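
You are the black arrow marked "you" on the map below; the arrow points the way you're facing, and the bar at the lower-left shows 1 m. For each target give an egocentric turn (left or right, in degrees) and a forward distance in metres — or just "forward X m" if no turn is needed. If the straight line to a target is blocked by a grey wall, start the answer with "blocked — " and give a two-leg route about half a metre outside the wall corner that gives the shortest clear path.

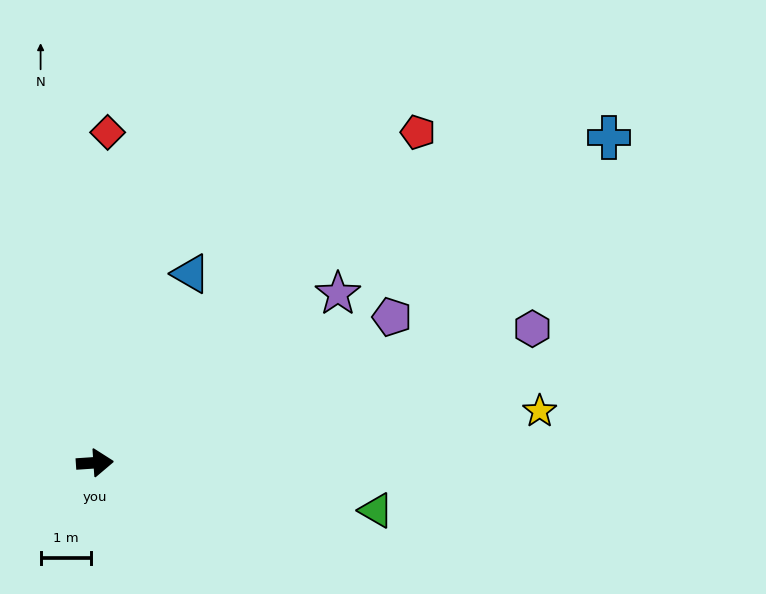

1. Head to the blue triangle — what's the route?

turn left 59°, forward 4.2 m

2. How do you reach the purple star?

turn left 31°, forward 5.9 m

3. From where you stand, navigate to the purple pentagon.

turn left 22°, forward 6.6 m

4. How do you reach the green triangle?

turn right 13°, forward 5.7 m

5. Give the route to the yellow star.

turn left 3°, forward 8.9 m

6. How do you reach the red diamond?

turn left 84°, forward 6.6 m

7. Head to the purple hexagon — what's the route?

turn left 13°, forward 9.1 m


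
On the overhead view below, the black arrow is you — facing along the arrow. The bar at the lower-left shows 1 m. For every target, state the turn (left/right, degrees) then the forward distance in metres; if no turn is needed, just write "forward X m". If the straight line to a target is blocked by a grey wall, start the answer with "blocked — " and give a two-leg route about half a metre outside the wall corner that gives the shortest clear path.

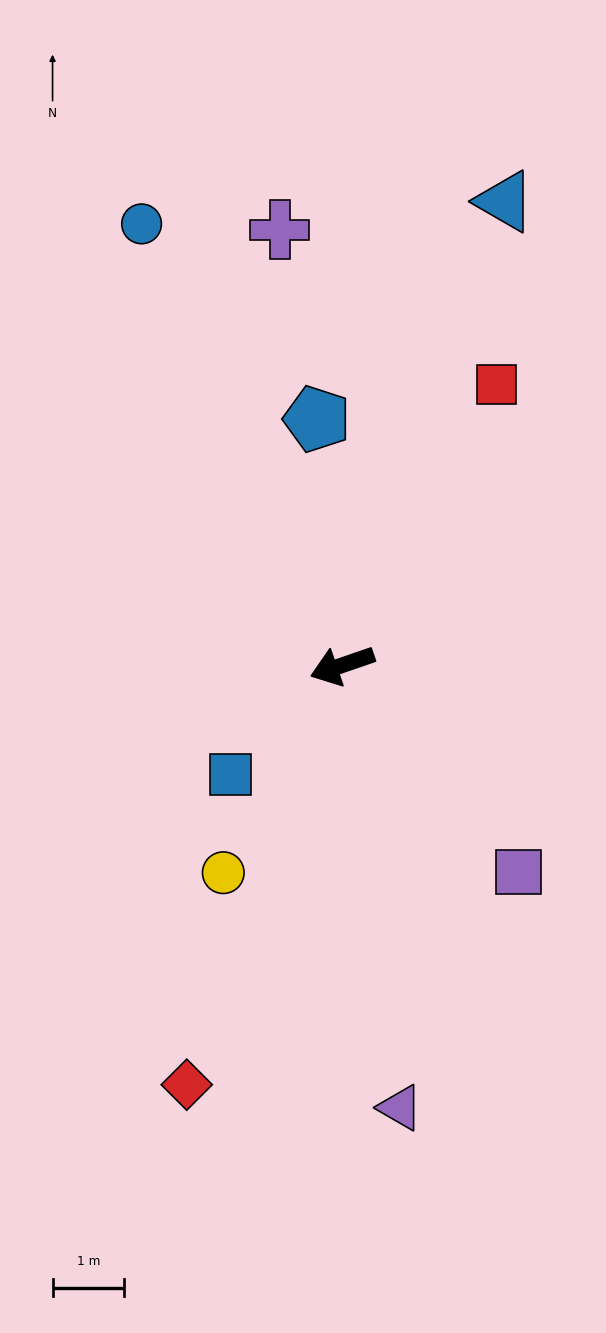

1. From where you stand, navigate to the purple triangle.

turn left 78°, forward 6.3 m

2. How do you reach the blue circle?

turn right 85°, forward 6.8 m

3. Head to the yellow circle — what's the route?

turn left 41°, forward 3.4 m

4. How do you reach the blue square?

turn left 25°, forward 2.2 m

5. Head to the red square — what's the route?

turn right 138°, forward 4.5 m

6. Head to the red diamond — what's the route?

turn left 51°, forward 6.3 m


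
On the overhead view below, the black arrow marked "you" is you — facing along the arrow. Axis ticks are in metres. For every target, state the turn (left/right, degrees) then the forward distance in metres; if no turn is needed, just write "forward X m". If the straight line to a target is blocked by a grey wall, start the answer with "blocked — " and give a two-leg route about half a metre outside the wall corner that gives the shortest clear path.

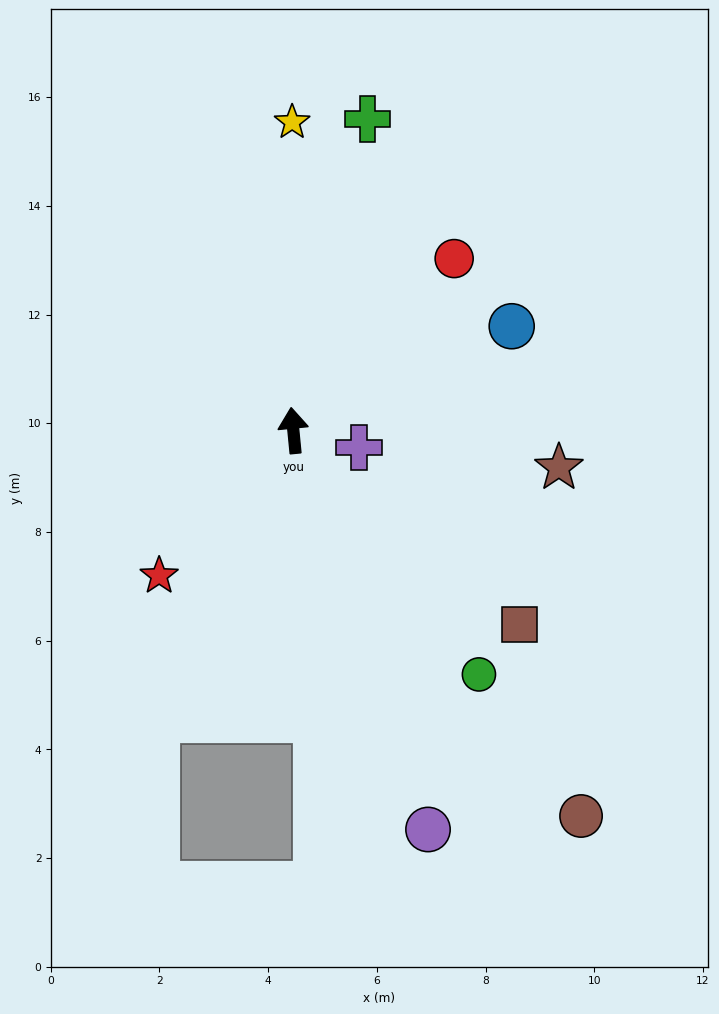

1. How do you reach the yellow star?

turn right 5°, forward 5.7 m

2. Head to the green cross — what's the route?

turn right 19°, forward 5.9 m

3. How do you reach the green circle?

turn right 148°, forward 5.6 m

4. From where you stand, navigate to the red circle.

turn right 49°, forward 4.3 m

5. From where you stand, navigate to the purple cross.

turn right 110°, forward 1.2 m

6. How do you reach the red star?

turn left 132°, forward 3.6 m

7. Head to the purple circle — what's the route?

turn right 167°, forward 7.7 m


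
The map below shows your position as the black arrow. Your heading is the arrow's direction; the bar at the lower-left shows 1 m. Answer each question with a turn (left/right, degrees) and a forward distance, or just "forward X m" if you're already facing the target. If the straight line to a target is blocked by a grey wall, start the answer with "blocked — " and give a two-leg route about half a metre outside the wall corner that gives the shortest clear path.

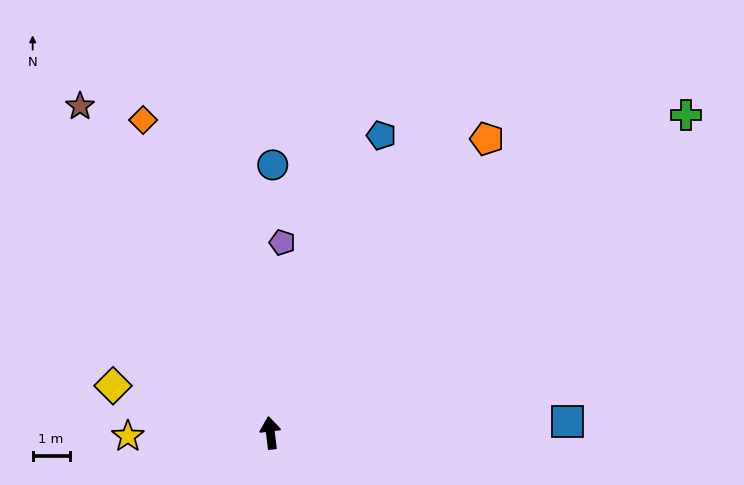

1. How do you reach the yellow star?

turn left 84°, forward 3.9 m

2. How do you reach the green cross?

turn right 60°, forward 14.2 m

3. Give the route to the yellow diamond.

turn left 66°, forward 4.4 m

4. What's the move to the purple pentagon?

turn right 10°, forward 5.2 m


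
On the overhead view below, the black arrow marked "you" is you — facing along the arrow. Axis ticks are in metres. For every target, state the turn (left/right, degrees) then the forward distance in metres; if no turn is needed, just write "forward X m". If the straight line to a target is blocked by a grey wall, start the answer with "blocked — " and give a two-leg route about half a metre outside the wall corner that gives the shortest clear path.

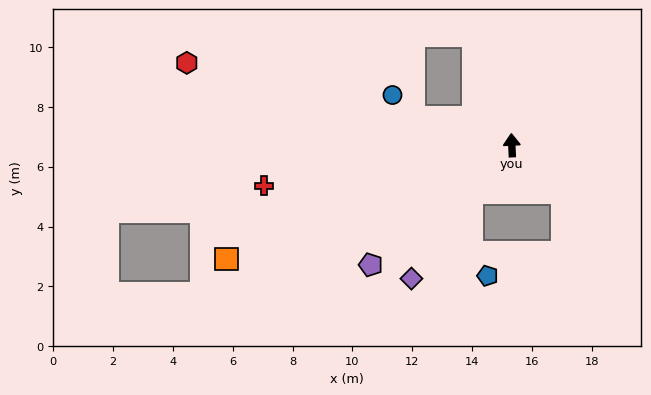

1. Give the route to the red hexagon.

turn left 73°, forward 11.2 m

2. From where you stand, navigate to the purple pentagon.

turn left 128°, forward 6.2 m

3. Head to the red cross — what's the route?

turn left 97°, forward 8.4 m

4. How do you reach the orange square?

turn left 109°, forward 10.3 m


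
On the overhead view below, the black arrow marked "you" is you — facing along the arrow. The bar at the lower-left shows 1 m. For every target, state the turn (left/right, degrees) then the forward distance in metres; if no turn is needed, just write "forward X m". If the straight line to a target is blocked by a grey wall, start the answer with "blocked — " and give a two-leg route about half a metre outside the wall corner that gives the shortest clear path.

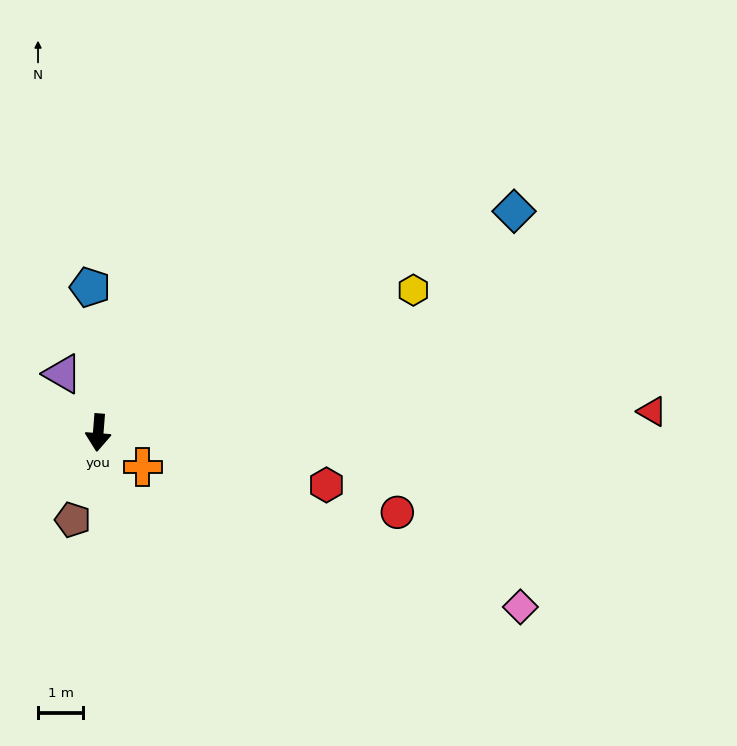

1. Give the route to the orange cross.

turn left 57°, forward 1.2 m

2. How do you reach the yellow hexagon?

turn left 119°, forward 7.6 m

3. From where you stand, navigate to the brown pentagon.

turn right 12°, forward 2.0 m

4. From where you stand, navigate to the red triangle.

turn left 97°, forward 12.2 m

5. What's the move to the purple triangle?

turn right 144°, forward 1.5 m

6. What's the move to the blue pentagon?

turn right 172°, forward 3.2 m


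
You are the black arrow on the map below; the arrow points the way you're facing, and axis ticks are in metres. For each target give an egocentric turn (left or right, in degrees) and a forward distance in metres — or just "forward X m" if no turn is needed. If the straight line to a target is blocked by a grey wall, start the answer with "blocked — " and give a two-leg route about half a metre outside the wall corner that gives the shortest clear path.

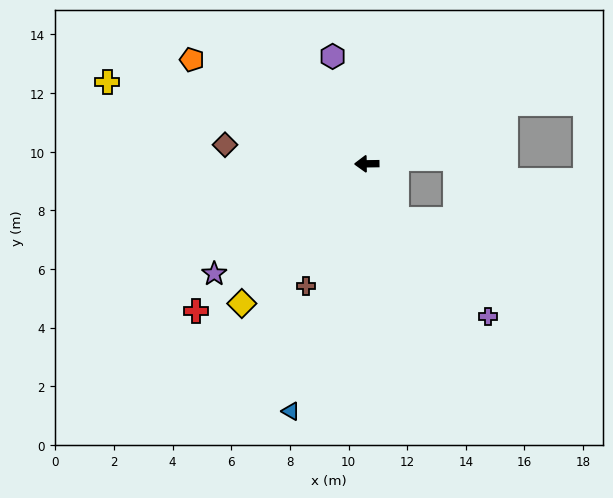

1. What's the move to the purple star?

turn left 35°, forward 6.4 m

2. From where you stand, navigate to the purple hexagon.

turn right 73°, forward 3.8 m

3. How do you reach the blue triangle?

turn left 72°, forward 8.8 m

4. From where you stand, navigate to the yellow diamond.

turn left 47°, forward 6.4 m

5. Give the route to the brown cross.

turn left 63°, forward 4.7 m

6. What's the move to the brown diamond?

turn right 8°, forward 4.9 m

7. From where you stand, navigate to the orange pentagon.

turn right 32°, forward 6.9 m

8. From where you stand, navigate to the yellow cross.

turn right 18°, forward 9.3 m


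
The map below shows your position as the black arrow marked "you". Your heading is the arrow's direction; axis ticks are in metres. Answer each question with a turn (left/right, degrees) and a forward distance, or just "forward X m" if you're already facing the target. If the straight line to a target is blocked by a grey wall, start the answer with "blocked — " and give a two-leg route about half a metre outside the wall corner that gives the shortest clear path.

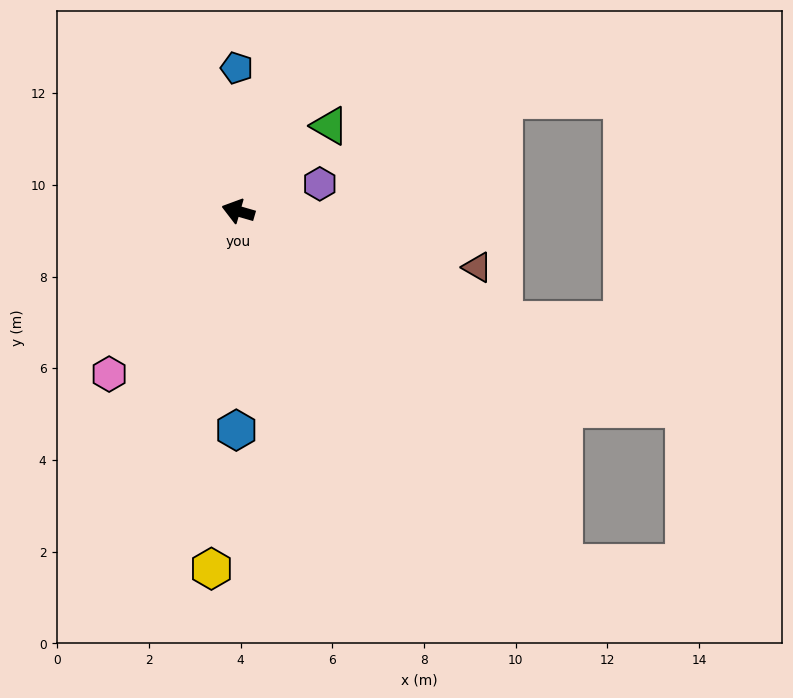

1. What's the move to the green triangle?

turn right 121°, forward 2.7 m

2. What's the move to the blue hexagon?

turn left 106°, forward 4.8 m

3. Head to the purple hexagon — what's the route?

turn right 145°, forward 1.9 m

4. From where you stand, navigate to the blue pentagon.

turn right 73°, forward 3.1 m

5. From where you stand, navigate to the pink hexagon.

turn left 68°, forward 4.5 m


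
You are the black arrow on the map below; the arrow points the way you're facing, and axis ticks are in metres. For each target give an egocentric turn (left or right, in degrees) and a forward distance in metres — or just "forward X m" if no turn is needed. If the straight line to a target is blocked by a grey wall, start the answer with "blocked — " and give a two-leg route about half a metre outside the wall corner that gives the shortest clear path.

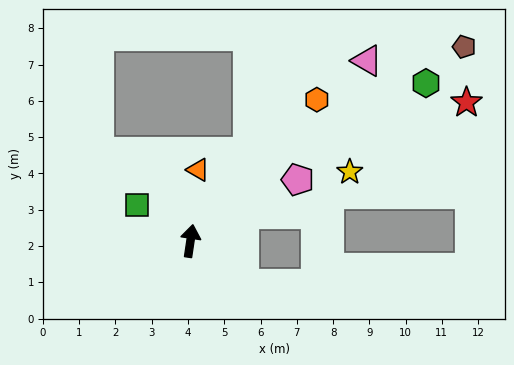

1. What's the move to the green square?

turn left 65°, forward 1.8 m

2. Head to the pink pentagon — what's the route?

turn right 52°, forward 3.4 m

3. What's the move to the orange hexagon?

turn right 33°, forward 5.2 m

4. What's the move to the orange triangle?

turn left 2°, forward 2.0 m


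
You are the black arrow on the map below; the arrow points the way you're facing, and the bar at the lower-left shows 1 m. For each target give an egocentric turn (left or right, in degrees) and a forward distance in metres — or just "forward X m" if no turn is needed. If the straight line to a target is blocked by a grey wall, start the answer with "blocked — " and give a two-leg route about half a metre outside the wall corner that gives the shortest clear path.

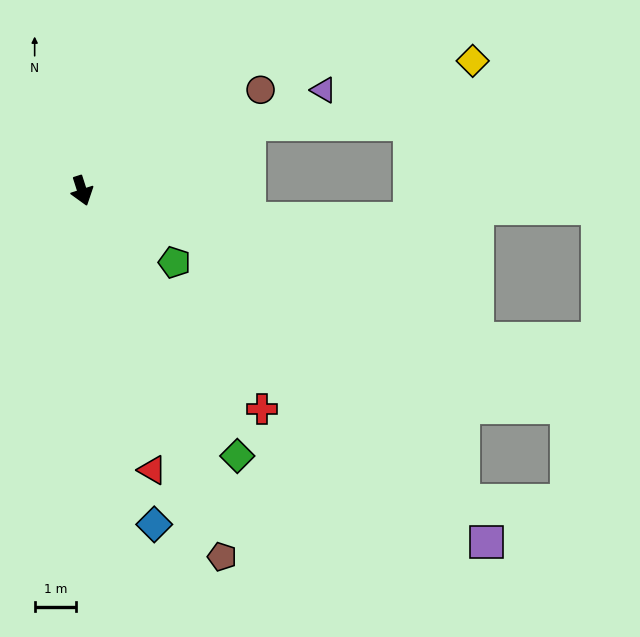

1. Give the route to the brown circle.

turn left 102°, forward 4.9 m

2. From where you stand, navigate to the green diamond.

turn left 13°, forward 7.4 m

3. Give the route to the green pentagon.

turn left 34°, forward 2.8 m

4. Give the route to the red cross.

turn left 22°, forward 6.8 m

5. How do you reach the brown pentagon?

turn left 3°, forward 9.4 m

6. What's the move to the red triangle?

turn right 4°, forward 6.9 m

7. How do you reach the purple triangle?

turn left 95°, forward 6.3 m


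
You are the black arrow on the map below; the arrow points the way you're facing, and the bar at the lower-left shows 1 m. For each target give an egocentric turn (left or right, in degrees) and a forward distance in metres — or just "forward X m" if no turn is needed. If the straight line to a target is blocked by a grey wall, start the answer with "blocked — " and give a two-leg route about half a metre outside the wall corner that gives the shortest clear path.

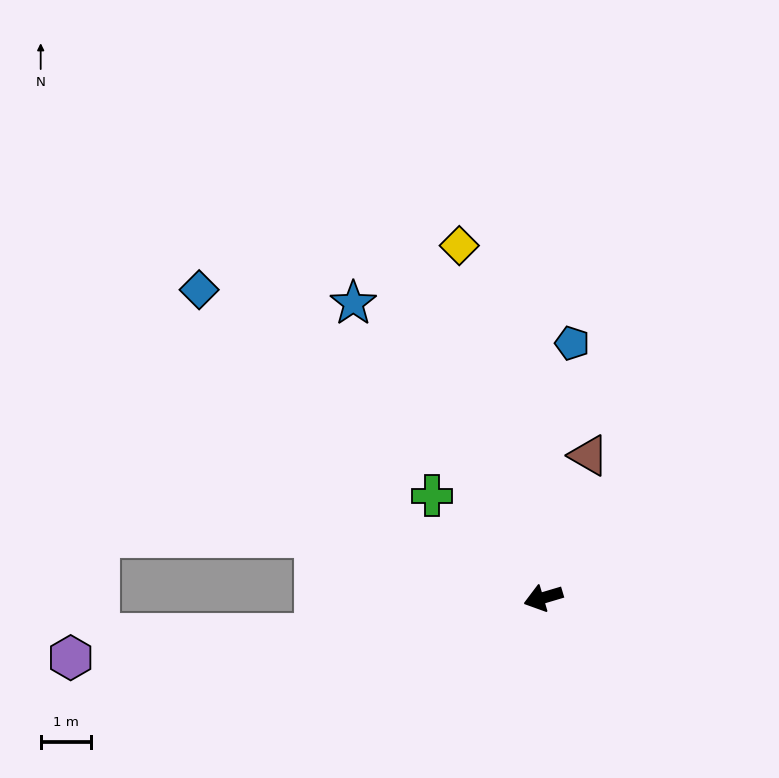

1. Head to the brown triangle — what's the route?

turn right 124°, forward 3.0 m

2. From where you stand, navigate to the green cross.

turn right 59°, forward 3.0 m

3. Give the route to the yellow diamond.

turn right 93°, forward 7.3 m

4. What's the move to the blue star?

turn right 74°, forward 7.0 m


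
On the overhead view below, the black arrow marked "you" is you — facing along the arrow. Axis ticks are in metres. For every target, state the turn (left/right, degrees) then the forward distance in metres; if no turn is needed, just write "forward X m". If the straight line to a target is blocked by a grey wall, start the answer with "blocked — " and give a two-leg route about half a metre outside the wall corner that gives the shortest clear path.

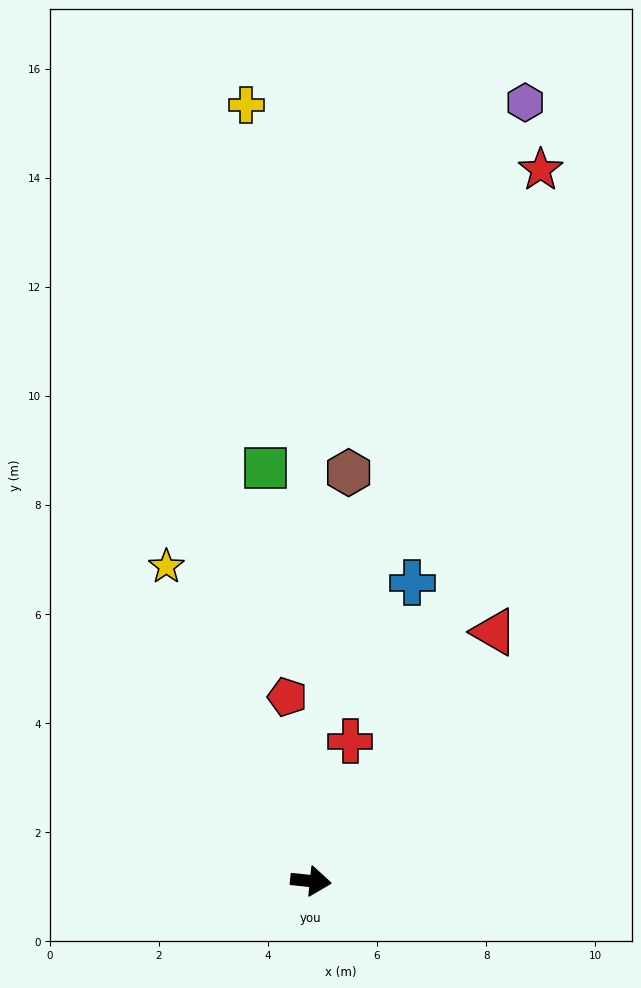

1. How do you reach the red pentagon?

turn left 103°, forward 3.4 m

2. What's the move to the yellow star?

turn left 121°, forward 6.3 m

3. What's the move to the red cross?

turn left 80°, forward 2.7 m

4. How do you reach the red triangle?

turn left 60°, forward 5.7 m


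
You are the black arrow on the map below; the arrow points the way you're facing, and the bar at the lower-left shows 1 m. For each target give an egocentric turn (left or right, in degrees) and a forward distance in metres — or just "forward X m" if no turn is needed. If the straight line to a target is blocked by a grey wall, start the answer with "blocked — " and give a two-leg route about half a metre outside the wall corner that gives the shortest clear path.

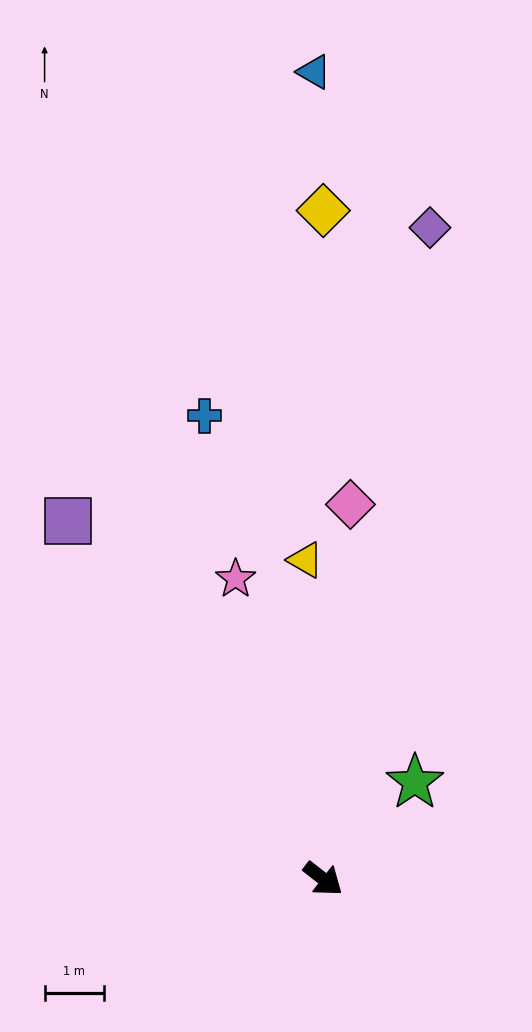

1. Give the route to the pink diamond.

turn left 124°, forward 6.4 m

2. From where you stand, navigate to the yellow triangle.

turn left 131°, forward 5.4 m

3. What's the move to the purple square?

turn left 163°, forward 7.5 m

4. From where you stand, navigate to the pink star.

turn left 144°, forward 5.3 m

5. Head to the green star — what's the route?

turn left 84°, forward 2.3 m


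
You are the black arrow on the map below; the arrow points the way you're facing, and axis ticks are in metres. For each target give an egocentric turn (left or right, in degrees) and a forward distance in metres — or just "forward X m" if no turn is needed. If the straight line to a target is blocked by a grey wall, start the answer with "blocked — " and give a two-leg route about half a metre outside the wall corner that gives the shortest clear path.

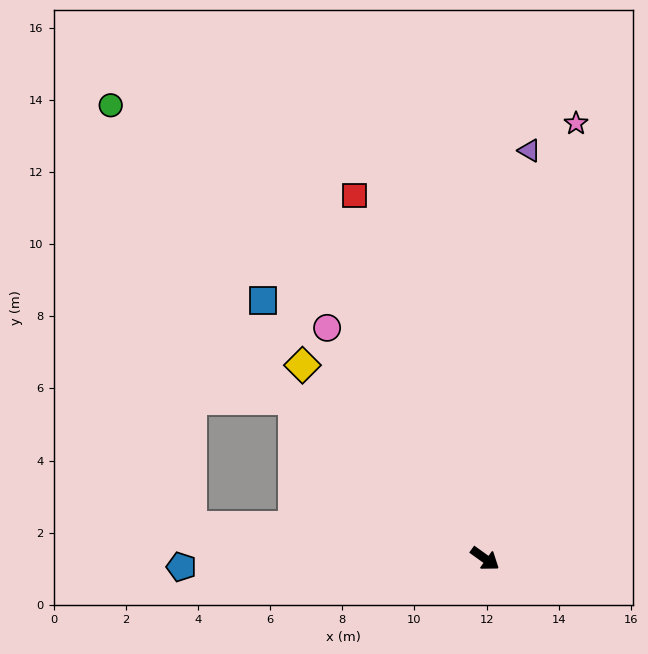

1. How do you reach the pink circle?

turn left 160°, forward 7.8 m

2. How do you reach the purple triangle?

turn left 119°, forward 11.4 m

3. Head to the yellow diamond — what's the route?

turn left 169°, forward 7.4 m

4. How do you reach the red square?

turn left 145°, forward 10.7 m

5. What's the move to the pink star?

turn left 114°, forward 12.3 m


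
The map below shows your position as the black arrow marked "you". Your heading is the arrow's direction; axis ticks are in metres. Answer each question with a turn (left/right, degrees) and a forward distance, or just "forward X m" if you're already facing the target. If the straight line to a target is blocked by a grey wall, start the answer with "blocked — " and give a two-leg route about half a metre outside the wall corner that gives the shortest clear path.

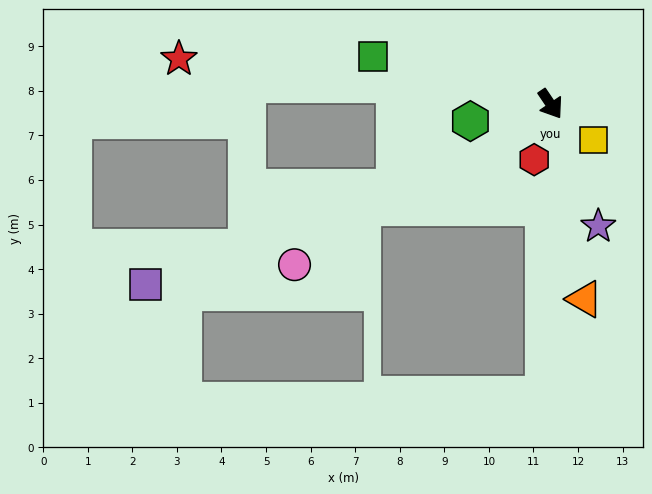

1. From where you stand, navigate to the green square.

turn right 139°, forward 4.1 m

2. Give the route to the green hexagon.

turn right 112°, forward 1.8 m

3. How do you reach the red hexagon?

turn right 50°, forward 1.3 m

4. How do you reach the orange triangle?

turn right 24°, forward 4.4 m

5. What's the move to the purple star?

turn right 13°, forward 2.9 m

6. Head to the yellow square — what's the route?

turn left 16°, forward 1.3 m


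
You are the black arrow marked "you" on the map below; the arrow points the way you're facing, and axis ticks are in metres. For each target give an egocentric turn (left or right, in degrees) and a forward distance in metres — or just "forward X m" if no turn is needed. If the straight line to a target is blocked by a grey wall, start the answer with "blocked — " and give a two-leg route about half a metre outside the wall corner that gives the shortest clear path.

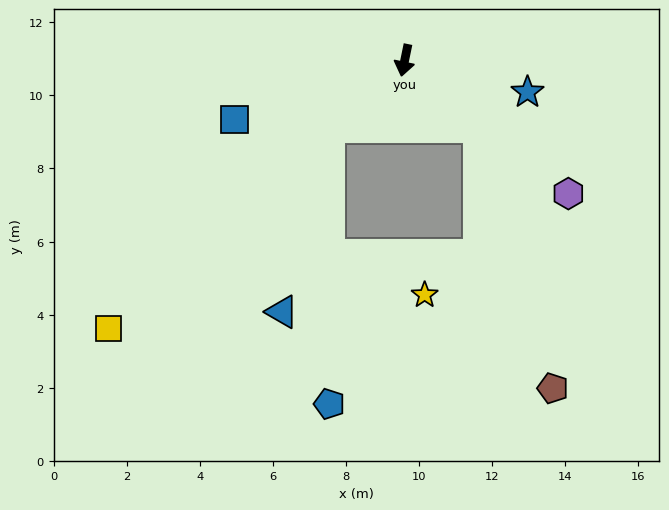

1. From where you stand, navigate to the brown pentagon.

blocked — turn left 59°, forward 2.7 m, then turn right 31°, forward 7.4 m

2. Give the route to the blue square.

turn right 59°, forward 4.9 m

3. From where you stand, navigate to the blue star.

turn left 87°, forward 3.5 m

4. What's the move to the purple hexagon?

turn left 63°, forward 5.8 m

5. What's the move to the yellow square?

turn right 36°, forward 10.9 m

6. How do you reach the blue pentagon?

blocked — turn right 36°, forward 2.8 m, then turn left 48°, forward 7.6 m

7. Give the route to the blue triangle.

blocked — turn right 36°, forward 2.8 m, then turn left 33°, forward 5.2 m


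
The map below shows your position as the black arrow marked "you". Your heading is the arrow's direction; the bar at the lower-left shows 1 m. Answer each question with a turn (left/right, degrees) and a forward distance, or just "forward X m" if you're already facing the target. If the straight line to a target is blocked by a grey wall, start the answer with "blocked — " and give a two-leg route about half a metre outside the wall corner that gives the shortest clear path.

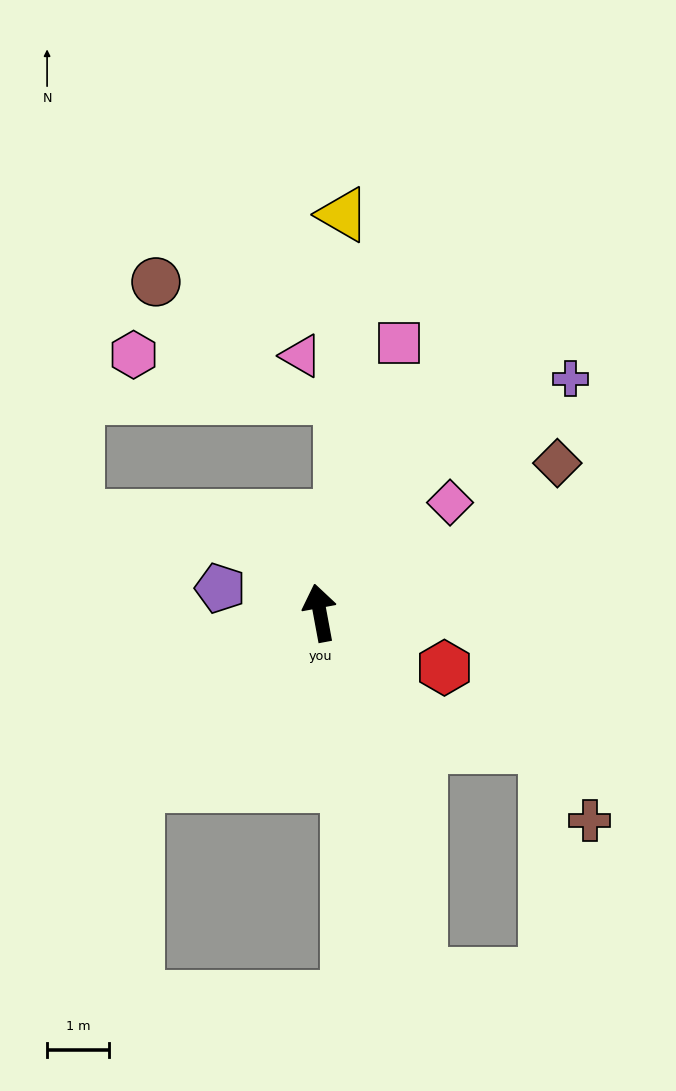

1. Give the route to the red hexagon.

turn right 124°, forward 2.2 m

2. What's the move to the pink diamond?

turn right 60°, forward 2.8 m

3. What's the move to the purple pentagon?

turn left 66°, forward 1.7 m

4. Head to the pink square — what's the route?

turn right 27°, forward 4.6 m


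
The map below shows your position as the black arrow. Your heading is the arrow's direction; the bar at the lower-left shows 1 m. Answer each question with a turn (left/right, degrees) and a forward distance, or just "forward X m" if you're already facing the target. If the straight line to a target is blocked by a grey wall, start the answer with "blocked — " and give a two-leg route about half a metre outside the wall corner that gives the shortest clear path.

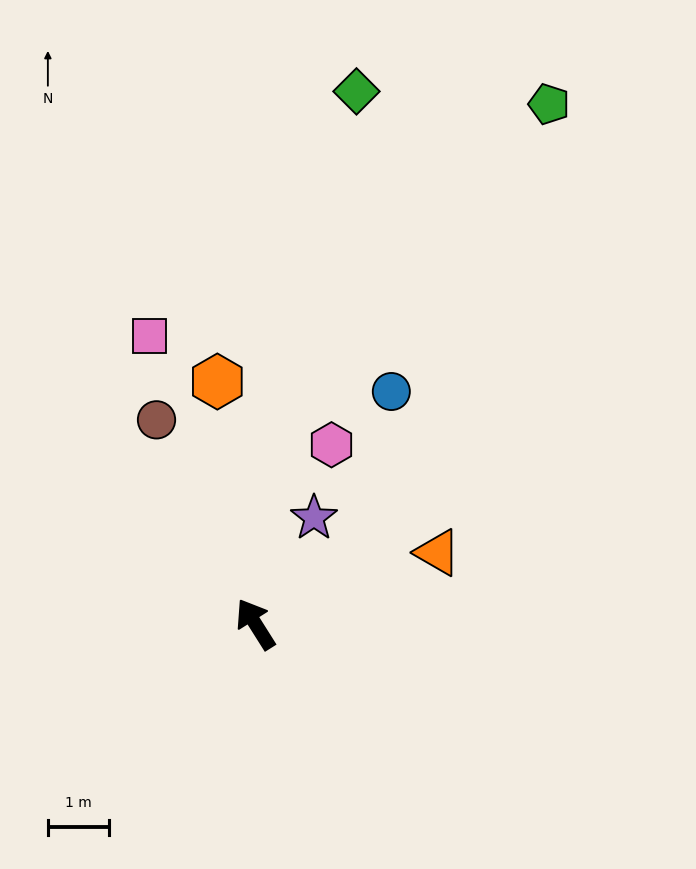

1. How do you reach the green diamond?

turn right 43°, forward 8.8 m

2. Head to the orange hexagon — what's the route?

turn right 23°, forward 4.0 m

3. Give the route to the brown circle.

turn right 6°, forward 3.7 m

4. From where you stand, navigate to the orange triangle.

turn right 101°, forward 3.2 m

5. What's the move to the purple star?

turn right 61°, forward 2.0 m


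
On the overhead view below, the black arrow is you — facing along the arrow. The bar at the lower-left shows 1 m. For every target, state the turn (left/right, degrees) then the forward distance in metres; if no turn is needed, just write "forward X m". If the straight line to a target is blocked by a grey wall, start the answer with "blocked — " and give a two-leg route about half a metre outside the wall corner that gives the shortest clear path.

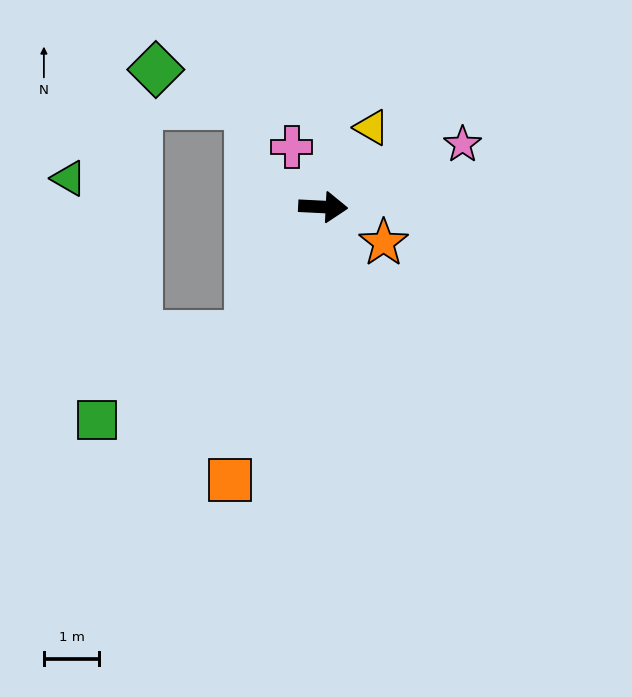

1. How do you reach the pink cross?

turn left 121°, forward 1.2 m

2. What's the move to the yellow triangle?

turn left 61°, forward 1.7 m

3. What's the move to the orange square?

turn right 106°, forward 5.2 m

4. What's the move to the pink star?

turn left 27°, forward 2.8 m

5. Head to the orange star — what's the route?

turn right 28°, forward 1.3 m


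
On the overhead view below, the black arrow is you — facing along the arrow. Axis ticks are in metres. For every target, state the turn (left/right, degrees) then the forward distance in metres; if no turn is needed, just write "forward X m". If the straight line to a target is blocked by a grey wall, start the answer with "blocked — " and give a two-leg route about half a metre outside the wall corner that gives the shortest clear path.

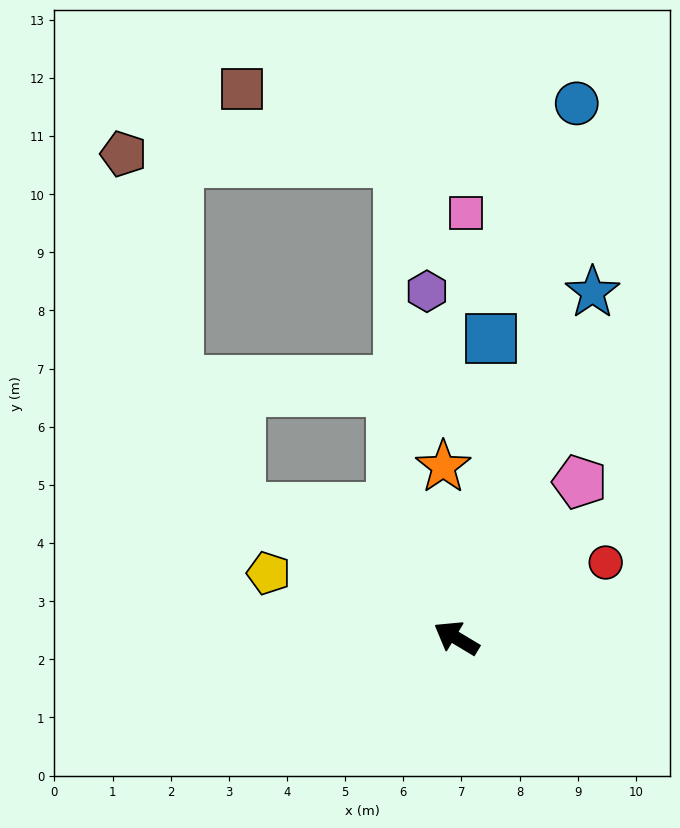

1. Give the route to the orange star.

turn right 55°, forward 3.0 m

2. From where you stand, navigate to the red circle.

turn right 122°, forward 2.9 m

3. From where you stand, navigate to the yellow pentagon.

turn left 12°, forward 3.4 m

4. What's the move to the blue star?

turn right 80°, forward 6.4 m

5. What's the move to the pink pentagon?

turn right 97°, forward 3.4 m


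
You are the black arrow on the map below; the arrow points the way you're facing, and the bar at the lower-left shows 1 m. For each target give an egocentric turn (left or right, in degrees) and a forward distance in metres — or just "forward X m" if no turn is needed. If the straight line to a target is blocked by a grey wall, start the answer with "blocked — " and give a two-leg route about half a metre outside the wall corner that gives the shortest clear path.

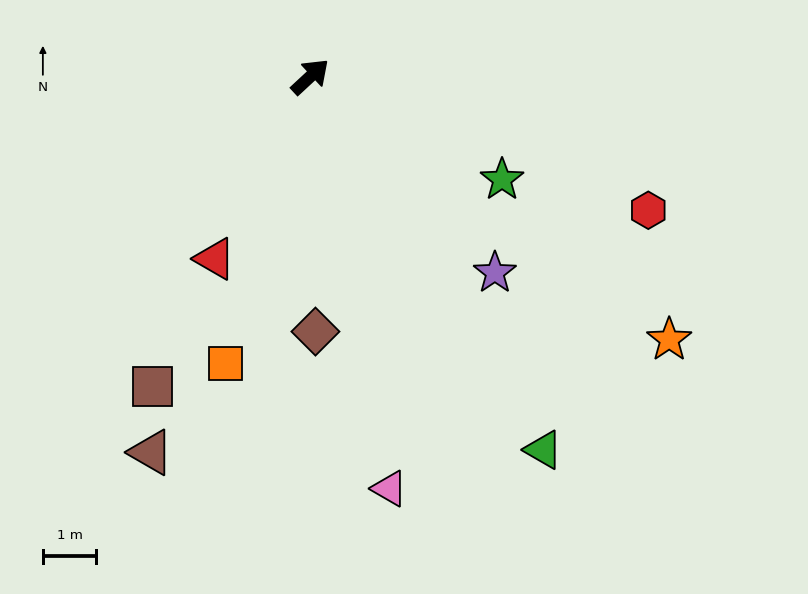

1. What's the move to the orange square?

turn right 149°, forward 5.6 m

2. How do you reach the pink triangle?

turn right 122°, forward 7.8 m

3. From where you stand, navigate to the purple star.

turn right 90°, forward 5.0 m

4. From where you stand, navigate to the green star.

turn right 71°, forward 4.1 m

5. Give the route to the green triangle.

turn right 101°, forward 8.2 m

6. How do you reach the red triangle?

turn right 160°, forward 3.8 m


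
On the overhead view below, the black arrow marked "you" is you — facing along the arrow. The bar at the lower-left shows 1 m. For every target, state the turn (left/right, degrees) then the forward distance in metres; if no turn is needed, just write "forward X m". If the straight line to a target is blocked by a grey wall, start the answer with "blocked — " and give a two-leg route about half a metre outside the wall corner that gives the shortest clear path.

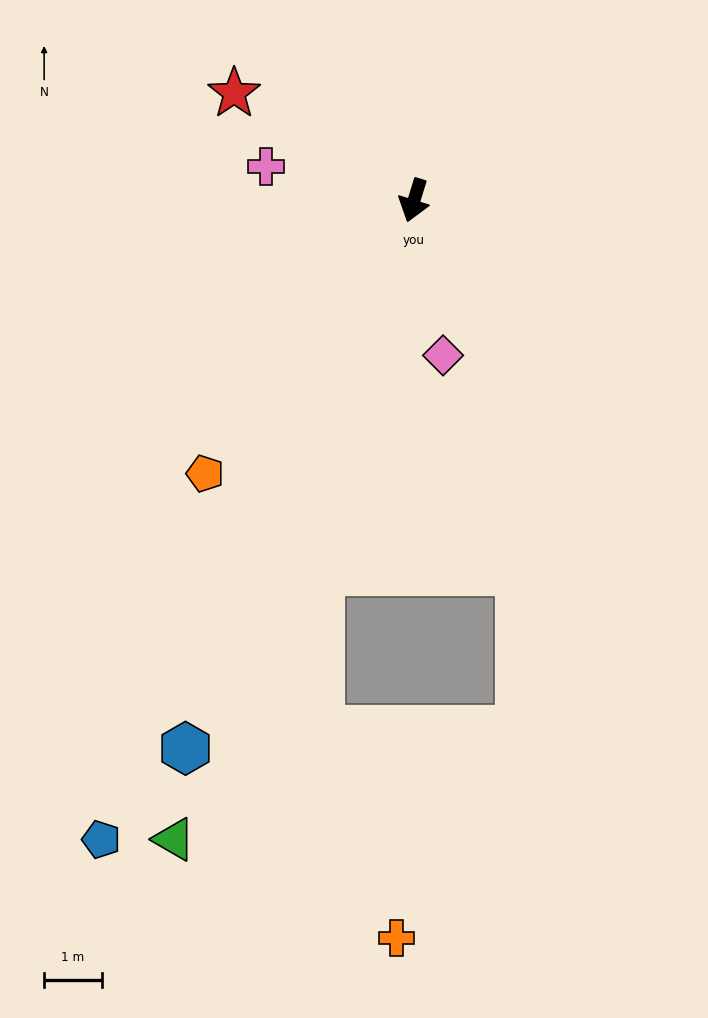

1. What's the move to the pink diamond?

turn left 28°, forward 2.7 m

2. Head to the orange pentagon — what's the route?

turn right 20°, forward 6.0 m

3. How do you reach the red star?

turn right 104°, forward 3.6 m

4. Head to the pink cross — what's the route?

turn right 86°, forward 2.6 m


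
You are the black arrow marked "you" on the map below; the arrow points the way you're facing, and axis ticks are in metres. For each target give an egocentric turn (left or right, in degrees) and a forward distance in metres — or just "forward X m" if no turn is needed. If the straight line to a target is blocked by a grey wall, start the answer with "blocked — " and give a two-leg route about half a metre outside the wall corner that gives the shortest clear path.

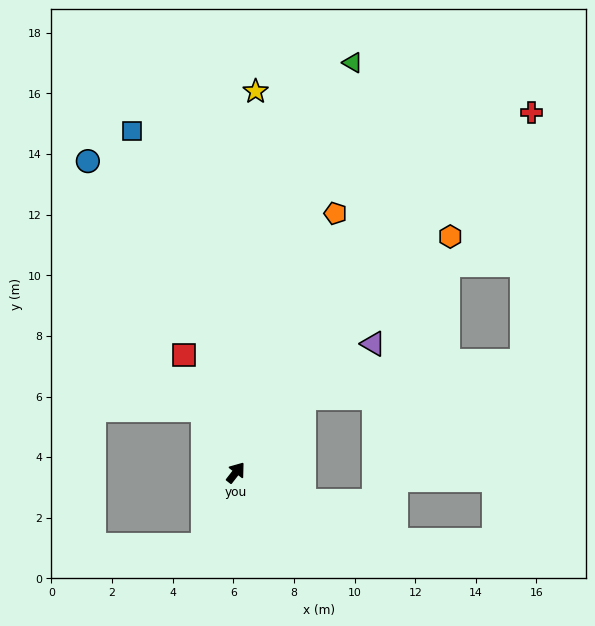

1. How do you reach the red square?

turn left 61°, forward 4.2 m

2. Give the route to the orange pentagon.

turn left 17°, forward 9.2 m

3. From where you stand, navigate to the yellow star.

turn left 35°, forward 12.6 m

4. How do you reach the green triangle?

turn left 22°, forward 14.1 m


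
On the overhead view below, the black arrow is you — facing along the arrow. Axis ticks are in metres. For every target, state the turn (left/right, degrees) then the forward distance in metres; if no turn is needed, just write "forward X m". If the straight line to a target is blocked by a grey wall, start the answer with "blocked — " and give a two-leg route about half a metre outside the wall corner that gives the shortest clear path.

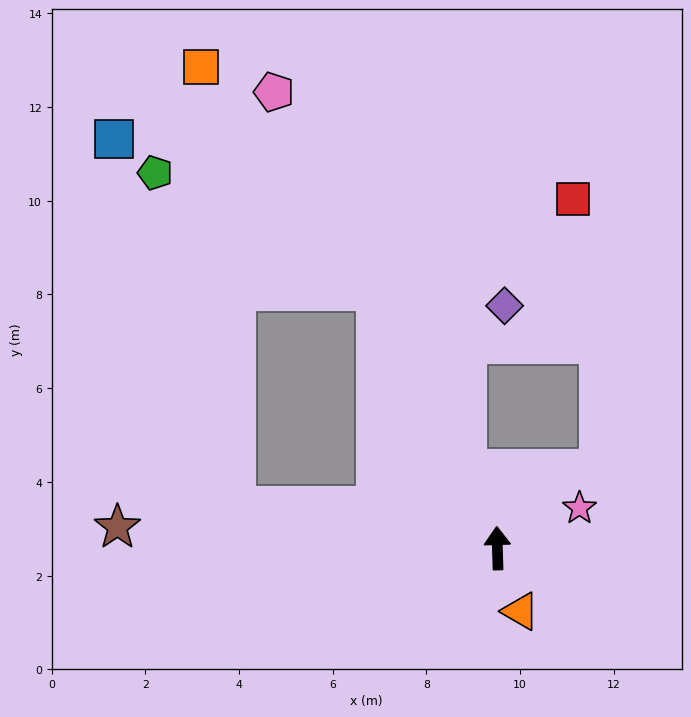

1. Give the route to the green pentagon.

blocked — turn left 24°, forward 6.1 m, then turn left 36°, forward 5.3 m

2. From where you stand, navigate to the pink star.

turn right 66°, forward 1.9 m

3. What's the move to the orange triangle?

turn right 162°, forward 1.4 m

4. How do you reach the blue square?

blocked — turn left 79°, forward 5.6 m, then turn right 62°, forward 8.3 m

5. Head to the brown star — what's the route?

turn left 85°, forward 8.1 m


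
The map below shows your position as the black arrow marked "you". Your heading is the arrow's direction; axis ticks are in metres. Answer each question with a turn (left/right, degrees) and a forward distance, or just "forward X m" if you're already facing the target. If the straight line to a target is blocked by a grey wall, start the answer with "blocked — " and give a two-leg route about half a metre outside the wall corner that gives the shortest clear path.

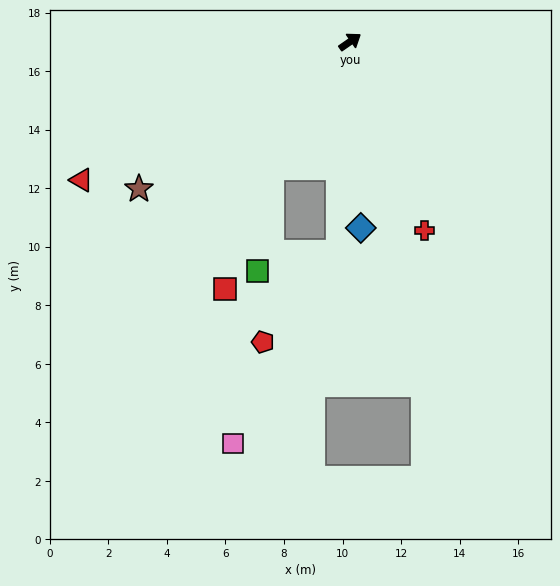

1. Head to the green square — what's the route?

blocked — turn right 156°, forward 5.1 m, then turn left 23°, forward 3.5 m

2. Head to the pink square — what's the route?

blocked — turn right 128°, forward 7.2 m, then turn right 26°, forward 7.5 m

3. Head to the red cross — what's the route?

turn right 103°, forward 6.9 m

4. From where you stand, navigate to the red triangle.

turn left 173°, forward 10.3 m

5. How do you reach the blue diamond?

turn right 121°, forward 6.4 m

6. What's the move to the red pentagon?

blocked — turn right 128°, forward 7.2 m, then turn right 37°, forward 4.0 m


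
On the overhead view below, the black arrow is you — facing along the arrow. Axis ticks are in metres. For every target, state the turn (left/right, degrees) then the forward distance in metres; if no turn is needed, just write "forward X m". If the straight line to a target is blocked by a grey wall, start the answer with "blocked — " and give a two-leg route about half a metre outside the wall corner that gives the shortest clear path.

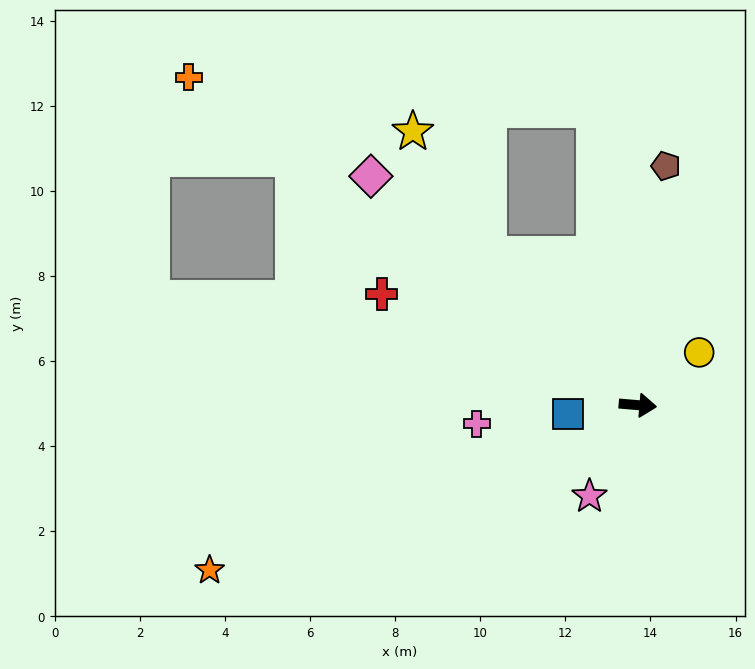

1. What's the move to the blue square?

turn right 168°, forward 1.7 m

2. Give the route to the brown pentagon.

turn left 88°, forward 5.7 m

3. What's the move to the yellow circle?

turn left 46°, forward 1.9 m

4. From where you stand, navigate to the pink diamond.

turn left 144°, forward 8.3 m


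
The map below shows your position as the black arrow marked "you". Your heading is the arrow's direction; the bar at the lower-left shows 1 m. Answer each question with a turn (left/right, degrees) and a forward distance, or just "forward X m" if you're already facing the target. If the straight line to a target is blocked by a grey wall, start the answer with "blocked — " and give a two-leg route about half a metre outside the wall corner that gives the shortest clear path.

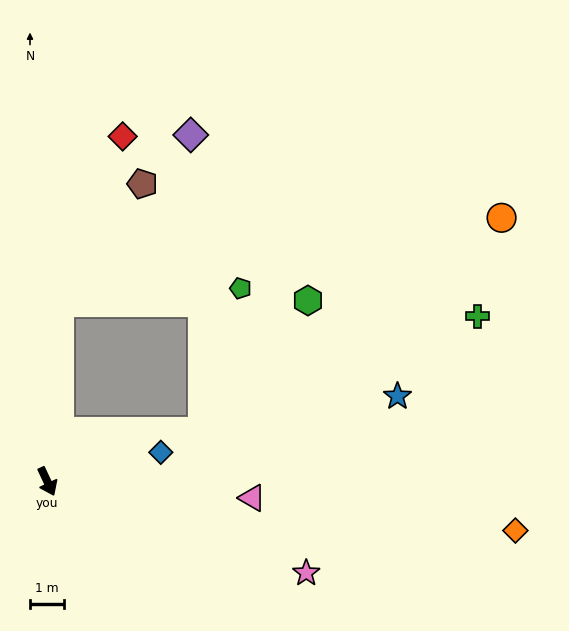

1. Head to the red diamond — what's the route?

blocked — turn left 151°, forward 5.3 m, then turn right 17°, forward 5.3 m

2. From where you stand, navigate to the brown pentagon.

blocked — turn left 151°, forward 5.3 m, then turn right 31°, forward 4.3 m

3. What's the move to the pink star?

turn left 45°, forward 8.2 m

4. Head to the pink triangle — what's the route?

turn left 60°, forward 6.1 m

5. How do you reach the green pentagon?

blocked — turn left 151°, forward 5.3 m, then turn right 82°, forward 5.4 m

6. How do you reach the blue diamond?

turn left 79°, forward 3.5 m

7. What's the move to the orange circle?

blocked — turn left 151°, forward 5.3 m, then turn right 75°, forward 13.4 m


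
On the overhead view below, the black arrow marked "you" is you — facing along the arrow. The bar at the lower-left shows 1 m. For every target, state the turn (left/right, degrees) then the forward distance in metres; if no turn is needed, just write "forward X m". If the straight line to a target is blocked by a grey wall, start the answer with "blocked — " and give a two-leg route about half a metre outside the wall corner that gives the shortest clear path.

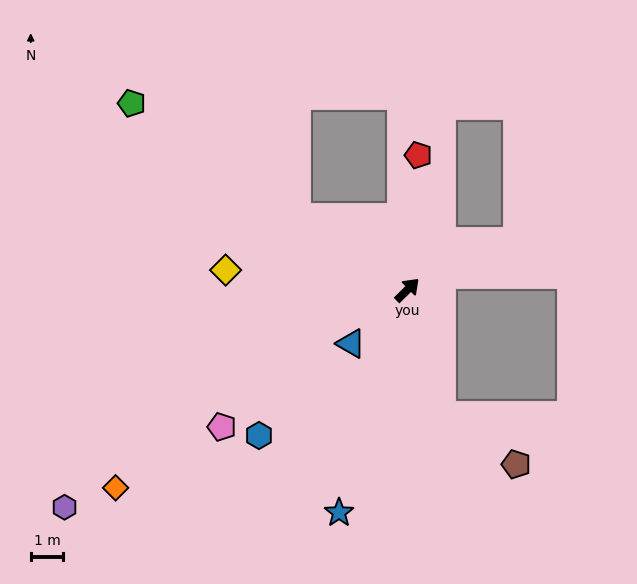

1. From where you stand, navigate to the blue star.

turn right 152°, forward 7.1 m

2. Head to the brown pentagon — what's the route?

blocked — turn right 119°, forward 4.0 m, then turn left 40°, forward 2.7 m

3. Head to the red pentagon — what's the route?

turn left 41°, forward 4.1 m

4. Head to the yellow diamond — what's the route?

turn left 129°, forward 5.6 m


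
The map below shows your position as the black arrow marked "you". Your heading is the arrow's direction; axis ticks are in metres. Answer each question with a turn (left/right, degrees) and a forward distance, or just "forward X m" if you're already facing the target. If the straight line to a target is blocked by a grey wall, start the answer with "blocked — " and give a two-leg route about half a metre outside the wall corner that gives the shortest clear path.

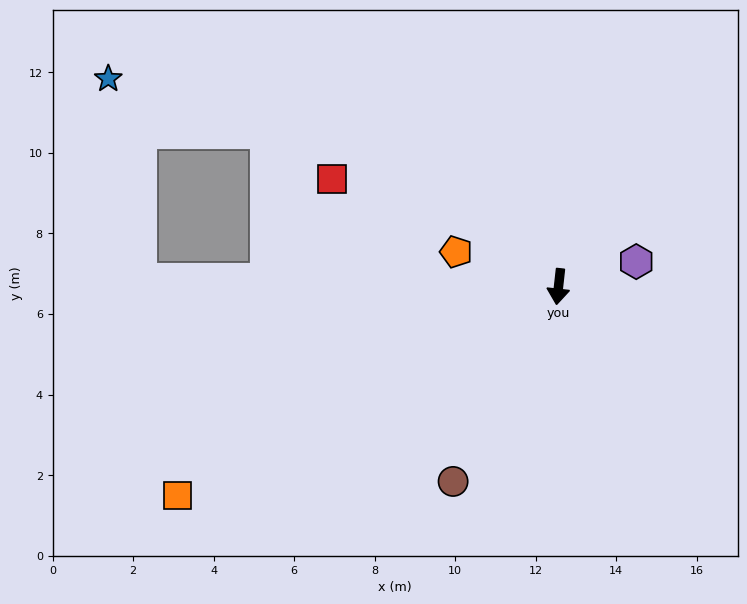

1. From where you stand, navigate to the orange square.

turn right 55°, forward 10.8 m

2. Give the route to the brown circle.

turn right 22°, forward 5.5 m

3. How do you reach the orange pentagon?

turn right 102°, forward 2.7 m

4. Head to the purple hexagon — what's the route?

turn left 114°, forward 2.0 m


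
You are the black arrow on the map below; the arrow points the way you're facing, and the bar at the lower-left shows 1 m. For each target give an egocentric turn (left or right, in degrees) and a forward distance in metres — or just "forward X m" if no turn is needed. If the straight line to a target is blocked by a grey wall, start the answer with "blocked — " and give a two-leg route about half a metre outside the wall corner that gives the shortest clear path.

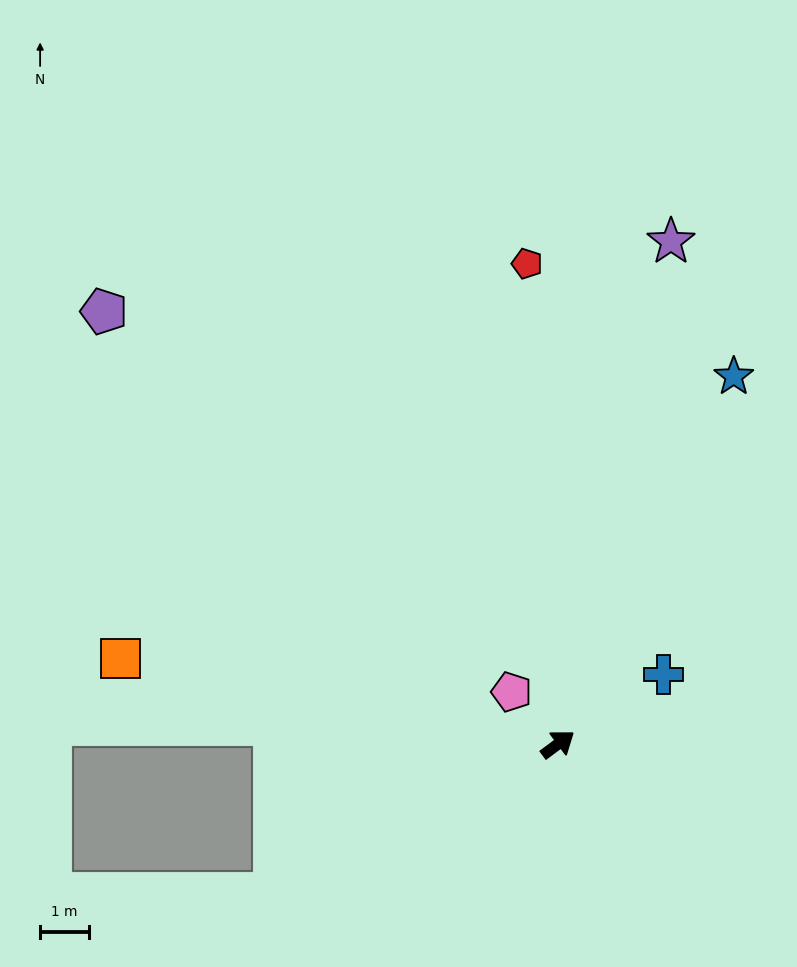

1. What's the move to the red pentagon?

turn left 57°, forward 9.9 m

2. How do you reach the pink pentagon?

turn left 95°, forward 1.4 m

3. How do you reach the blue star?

turn left 28°, forward 8.4 m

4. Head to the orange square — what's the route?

turn left 132°, forward 9.2 m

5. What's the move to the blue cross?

turn right 3°, forward 2.6 m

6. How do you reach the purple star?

turn left 41°, forward 10.6 m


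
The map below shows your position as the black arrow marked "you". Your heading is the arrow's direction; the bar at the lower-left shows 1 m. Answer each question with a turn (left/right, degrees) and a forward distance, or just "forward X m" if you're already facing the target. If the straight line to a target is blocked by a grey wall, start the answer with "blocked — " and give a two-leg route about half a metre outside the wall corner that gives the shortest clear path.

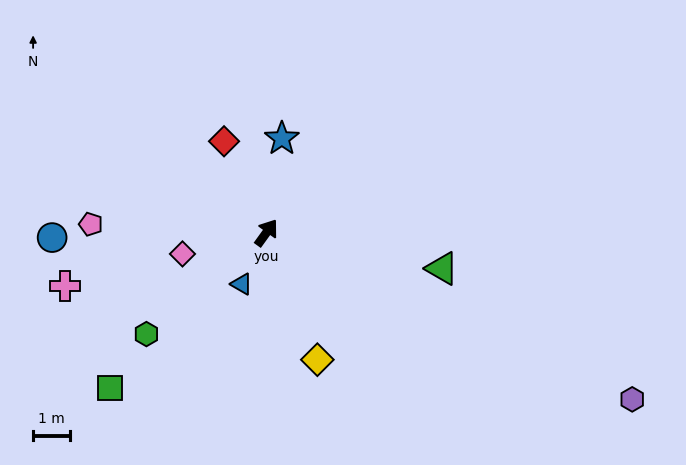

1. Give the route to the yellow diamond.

turn right 122°, forward 3.7 m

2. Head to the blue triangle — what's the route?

turn right 170°, forward 1.6 m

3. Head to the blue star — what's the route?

turn left 26°, forward 2.6 m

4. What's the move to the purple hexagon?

turn right 79°, forward 11.0 m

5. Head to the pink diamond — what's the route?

turn left 140°, forward 2.4 m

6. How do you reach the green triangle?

turn right 66°, forward 4.9 m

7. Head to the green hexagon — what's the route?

turn left 166°, forward 4.3 m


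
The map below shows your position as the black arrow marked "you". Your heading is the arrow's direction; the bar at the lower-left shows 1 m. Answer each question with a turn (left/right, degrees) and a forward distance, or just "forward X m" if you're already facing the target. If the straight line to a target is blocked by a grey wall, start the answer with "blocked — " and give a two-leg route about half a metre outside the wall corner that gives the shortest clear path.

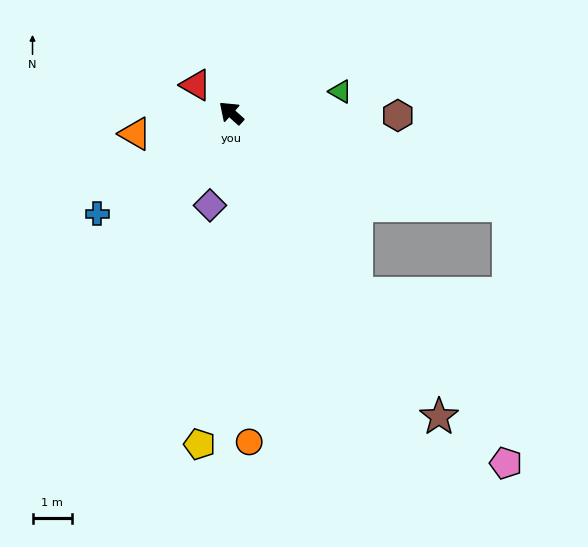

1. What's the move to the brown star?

turn left 166°, forward 9.4 m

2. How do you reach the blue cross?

turn left 79°, forward 4.3 m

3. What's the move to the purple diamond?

turn left 119°, forward 2.4 m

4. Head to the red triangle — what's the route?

turn left 4°, forward 1.2 m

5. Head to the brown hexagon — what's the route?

turn right 139°, forward 4.3 m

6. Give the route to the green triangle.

turn right 127°, forward 2.9 m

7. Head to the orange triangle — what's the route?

turn left 54°, forward 2.5 m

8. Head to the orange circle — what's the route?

turn left 135°, forward 8.4 m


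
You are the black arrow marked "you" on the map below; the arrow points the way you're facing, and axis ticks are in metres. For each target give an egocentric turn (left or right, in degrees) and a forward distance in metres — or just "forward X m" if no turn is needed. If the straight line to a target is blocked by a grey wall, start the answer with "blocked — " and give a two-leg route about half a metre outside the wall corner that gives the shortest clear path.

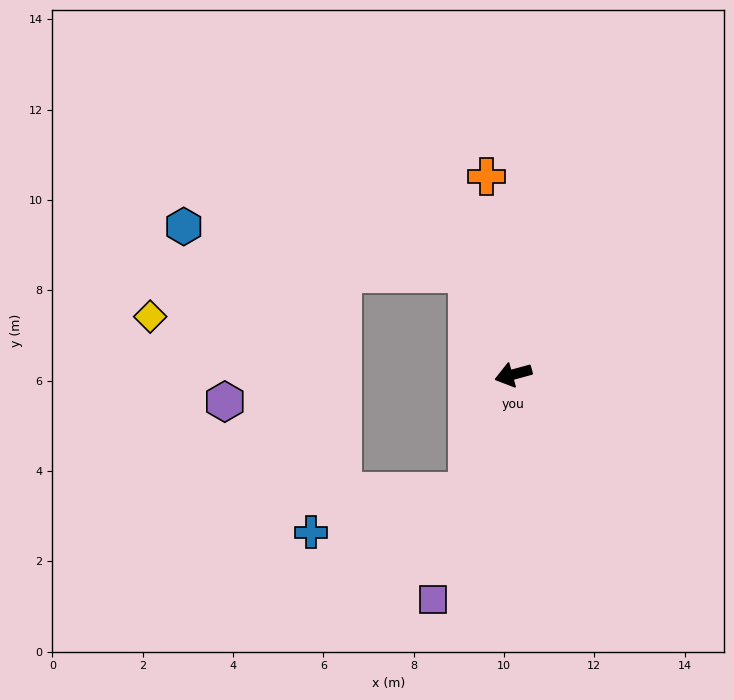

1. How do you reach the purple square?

turn left 55°, forward 5.3 m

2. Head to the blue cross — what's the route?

blocked — turn left 53°, forward 2.8 m, then turn right 54°, forward 3.6 m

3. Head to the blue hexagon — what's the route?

blocked — turn right 81°, forward 2.4 m, then turn left 56°, forward 6.4 m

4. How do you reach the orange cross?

turn right 98°, forward 4.4 m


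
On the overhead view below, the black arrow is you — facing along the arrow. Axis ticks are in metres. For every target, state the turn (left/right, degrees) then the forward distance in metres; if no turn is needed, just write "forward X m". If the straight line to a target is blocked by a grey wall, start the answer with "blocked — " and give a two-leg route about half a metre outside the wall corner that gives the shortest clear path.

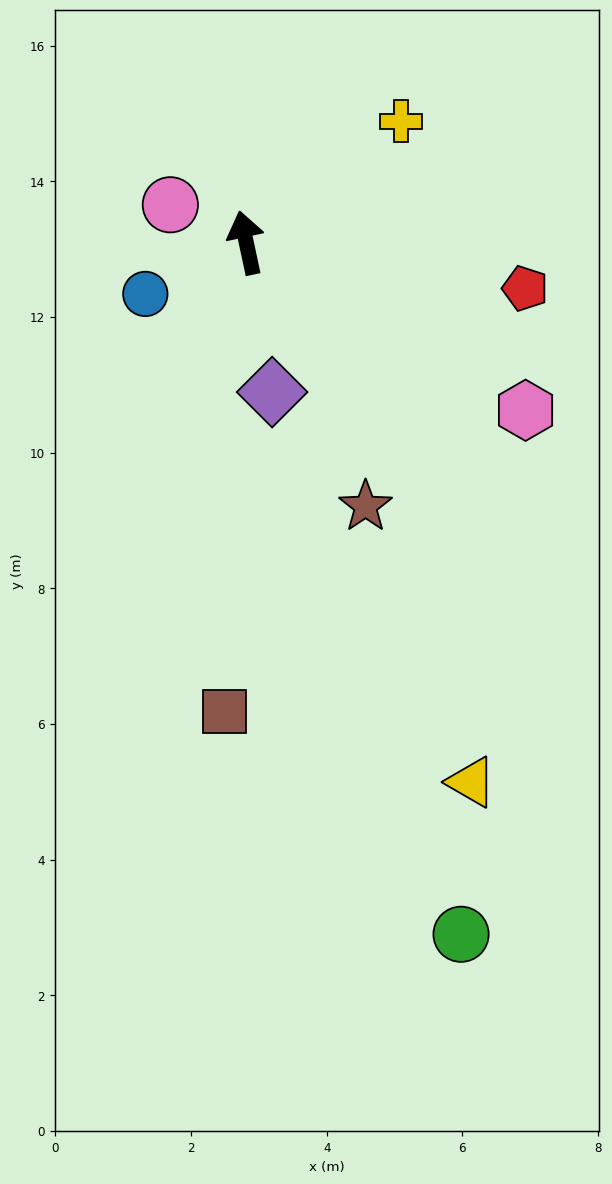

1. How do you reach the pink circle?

turn left 51°, forward 1.3 m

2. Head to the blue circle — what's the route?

turn left 105°, forward 1.7 m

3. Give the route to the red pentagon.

turn right 111°, forward 4.2 m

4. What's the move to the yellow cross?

turn right 64°, forward 2.9 m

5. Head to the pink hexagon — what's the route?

turn right 133°, forward 4.8 m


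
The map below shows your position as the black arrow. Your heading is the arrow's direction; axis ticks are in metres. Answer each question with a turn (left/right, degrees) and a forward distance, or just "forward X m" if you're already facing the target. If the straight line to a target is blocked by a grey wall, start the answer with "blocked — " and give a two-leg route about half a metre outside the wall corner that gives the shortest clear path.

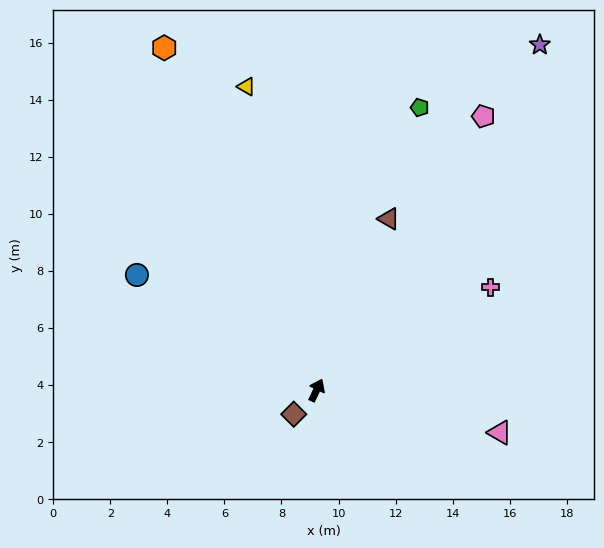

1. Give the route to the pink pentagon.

turn right 6°, forward 11.2 m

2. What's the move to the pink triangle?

turn right 77°, forward 6.6 m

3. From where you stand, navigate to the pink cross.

turn right 34°, forward 7.1 m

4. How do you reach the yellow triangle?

turn left 39°, forward 10.9 m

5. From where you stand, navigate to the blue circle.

turn left 83°, forward 7.5 m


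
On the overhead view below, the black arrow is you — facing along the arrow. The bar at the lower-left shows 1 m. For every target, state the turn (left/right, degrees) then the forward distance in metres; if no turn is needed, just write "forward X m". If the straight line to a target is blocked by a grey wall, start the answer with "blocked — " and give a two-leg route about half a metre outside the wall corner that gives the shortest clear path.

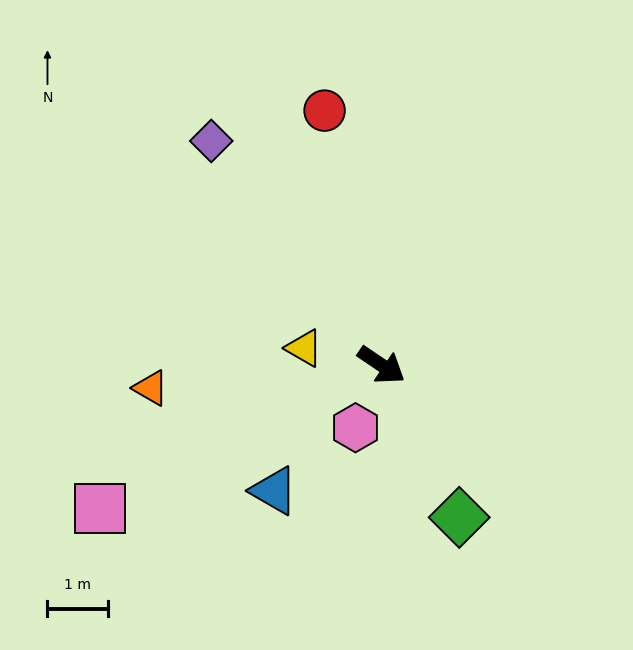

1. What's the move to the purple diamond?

turn left 161°, forward 4.7 m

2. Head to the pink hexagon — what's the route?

turn right 79°, forward 1.1 m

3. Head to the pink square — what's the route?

turn right 119°, forward 5.2 m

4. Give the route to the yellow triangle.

turn right 158°, forward 1.3 m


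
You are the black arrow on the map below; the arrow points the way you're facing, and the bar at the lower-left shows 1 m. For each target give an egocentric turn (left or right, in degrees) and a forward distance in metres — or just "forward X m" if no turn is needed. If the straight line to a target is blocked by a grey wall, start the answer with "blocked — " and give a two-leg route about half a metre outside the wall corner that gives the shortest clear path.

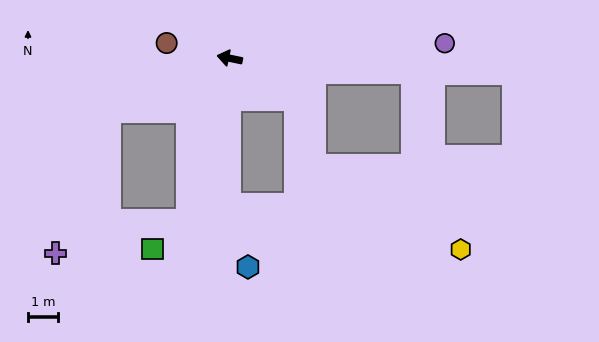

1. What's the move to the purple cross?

blocked — turn left 35°, forward 4.4 m, then turn left 46°, forward 5.1 m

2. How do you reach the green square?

blocked — turn left 88°, forward 5.7 m, then turn right 39°, forward 1.5 m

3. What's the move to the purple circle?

turn right 164°, forward 7.3 m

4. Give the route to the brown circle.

forward 2.2 m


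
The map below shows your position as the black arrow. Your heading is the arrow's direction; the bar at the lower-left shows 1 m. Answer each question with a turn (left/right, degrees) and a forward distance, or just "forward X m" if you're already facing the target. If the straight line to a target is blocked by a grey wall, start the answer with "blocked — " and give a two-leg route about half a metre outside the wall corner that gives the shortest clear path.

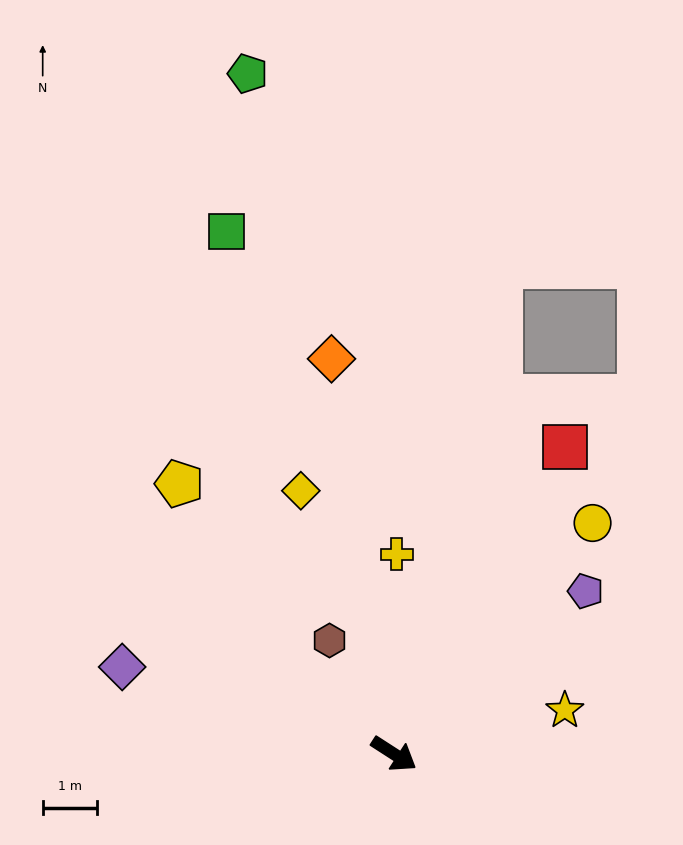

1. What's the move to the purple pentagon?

turn left 73°, forward 4.6 m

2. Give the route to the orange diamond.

turn left 132°, forward 7.3 m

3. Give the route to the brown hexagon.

turn left 152°, forward 2.4 m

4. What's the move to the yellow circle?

turn left 82°, forward 5.6 m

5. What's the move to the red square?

turn left 94°, forward 6.5 m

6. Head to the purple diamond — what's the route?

turn right 165°, forward 5.2 m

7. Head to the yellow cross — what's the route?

turn left 122°, forward 3.7 m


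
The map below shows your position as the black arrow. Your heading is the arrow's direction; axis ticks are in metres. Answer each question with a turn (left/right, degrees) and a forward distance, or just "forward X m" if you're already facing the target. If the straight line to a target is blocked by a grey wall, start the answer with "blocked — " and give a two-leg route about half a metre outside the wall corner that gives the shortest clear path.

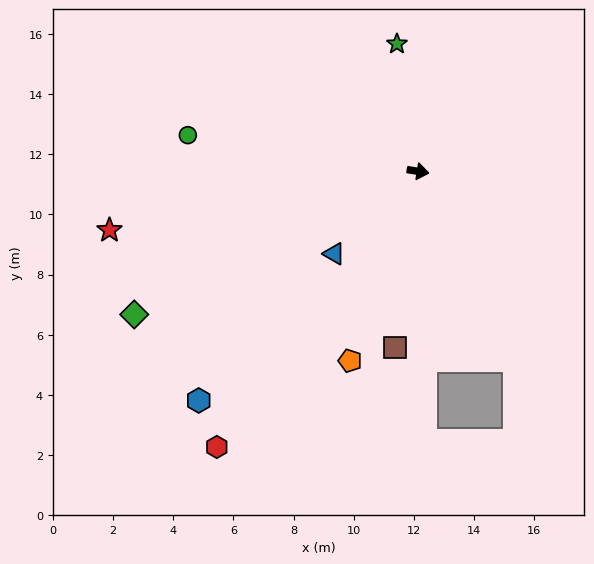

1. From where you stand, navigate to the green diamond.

turn right 144°, forward 10.6 m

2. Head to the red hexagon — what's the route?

turn right 117°, forward 11.3 m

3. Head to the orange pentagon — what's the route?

turn right 101°, forward 6.7 m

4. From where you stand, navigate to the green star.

turn left 109°, forward 4.3 m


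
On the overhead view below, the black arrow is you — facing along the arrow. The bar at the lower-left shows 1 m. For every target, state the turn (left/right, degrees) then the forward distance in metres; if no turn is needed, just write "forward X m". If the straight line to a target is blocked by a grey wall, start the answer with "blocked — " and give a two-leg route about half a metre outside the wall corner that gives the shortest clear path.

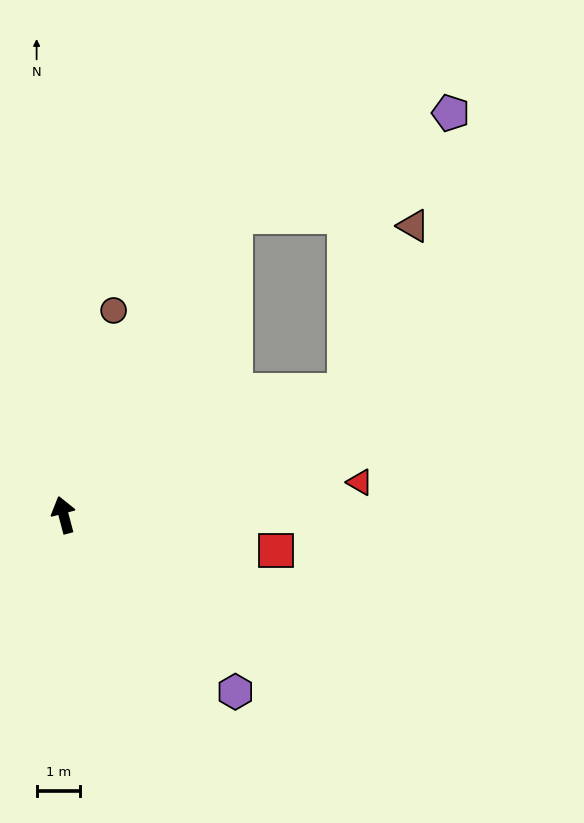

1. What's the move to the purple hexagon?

turn right 151°, forward 5.7 m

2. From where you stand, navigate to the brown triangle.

blocked — turn right 81°, forward 7.1 m, then turn left 44°, forward 4.1 m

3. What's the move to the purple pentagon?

blocked — turn right 45°, forward 7.9 m, then turn right 35°, forward 5.5 m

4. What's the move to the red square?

turn right 114°, forward 4.9 m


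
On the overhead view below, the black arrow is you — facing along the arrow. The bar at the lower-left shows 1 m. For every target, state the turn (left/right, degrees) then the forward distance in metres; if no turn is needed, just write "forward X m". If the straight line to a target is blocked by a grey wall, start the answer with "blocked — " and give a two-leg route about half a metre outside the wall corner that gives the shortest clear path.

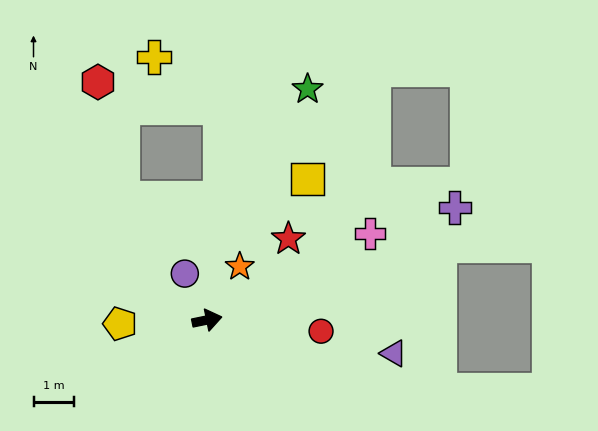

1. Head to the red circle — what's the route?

turn right 17°, forward 2.8 m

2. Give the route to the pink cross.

turn left 16°, forward 4.5 m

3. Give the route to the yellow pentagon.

turn left 171°, forward 2.1 m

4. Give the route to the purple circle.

turn left 104°, forward 1.3 m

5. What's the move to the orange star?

turn left 47°, forward 1.5 m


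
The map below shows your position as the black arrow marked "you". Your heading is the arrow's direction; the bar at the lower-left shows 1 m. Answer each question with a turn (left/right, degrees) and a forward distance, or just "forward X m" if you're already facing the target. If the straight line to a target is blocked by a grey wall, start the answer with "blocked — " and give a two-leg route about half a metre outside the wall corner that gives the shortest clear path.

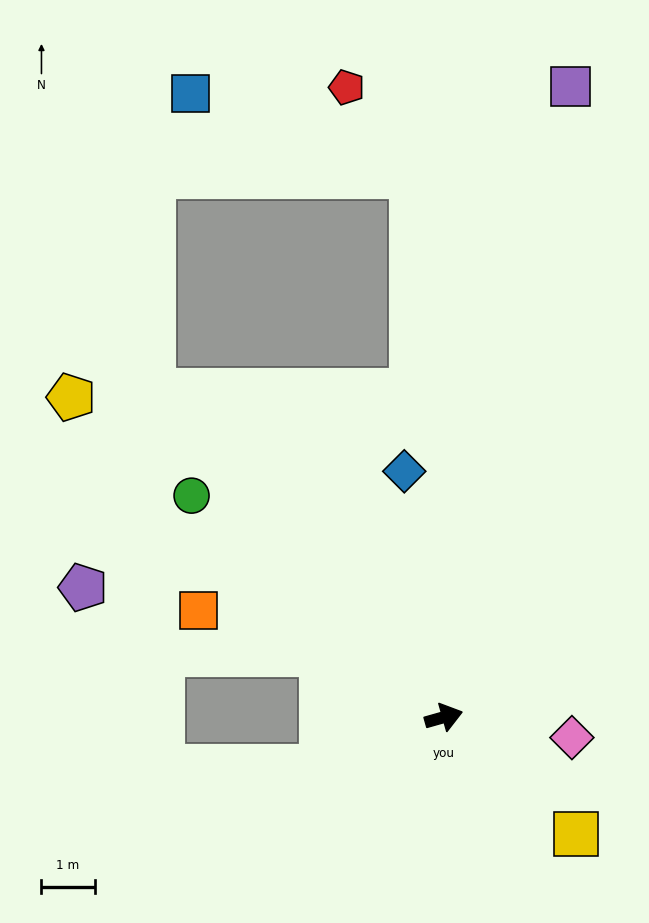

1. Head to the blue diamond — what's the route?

turn left 83°, forward 4.7 m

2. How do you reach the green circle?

turn left 123°, forward 6.3 m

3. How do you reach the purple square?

turn left 63°, forward 12.1 m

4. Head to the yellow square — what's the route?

turn right 57°, forward 3.3 m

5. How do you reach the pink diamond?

turn right 25°, forward 2.4 m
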